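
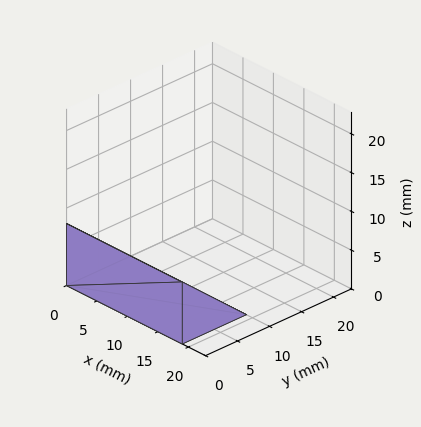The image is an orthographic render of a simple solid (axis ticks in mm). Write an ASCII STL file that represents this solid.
Reading the render: the shape is a wedge (ramp): 19 × 10 mm base, rising to 8 mm along the y=0 edge and sloping linearly to z=0 at y=10 (dimensions read to the nearest mm from the axis ticks). For the STL, each face is triangulated and given an outward normal.

solid part
  facet normal 0.0000 0.0000 -1.0000
    outer loop
      vertex 19.0 10.0 0.0
      vertex 19.0 0.0 0.0
      vertex 0.0 0.0 0.0
    endloop
  endfacet
  facet normal 0.0000 0.0000 -1.0000
    outer loop
      vertex 0.0 10.0 0.0
      vertex 19.0 10.0 0.0
      vertex 0.0 0.0 0.0
    endloop
  endfacet
  facet normal 0.0000 -1.0000 0.0000
    outer loop
      vertex 0.0 0.0 0.0
      vertex 19.0 0.0 0.0
      vertex 19.0 0.0 8.0
    endloop
  endfacet
  facet normal 0.0000 -1.0000 0.0000
    outer loop
      vertex 0.0 0.0 0.0
      vertex 19.0 0.0 8.0
      vertex 0.0 0.0 8.0
    endloop
  endfacet
  facet normal 0.0000 0.6247 0.7809
    outer loop
      vertex 0.0 0.0 8.0
      vertex 19.0 0.0 8.0
      vertex 19.0 10.0 0.0
    endloop
  endfacet
  facet normal 0.0000 0.6247 0.7809
    outer loop
      vertex 0.0 0.0 8.0
      vertex 19.0 10.0 0.0
      vertex 0.0 10.0 0.0
    endloop
  endfacet
  facet normal -1.0000 0.0000 0.0000
    outer loop
      vertex 0.0 0.0 8.0
      vertex 0.0 10.0 0.0
      vertex 0.0 0.0 0.0
    endloop
  endfacet
  facet normal 1.0000 0.0000 0.0000
    outer loop
      vertex 19.0 0.0 0.0
      vertex 19.0 10.0 0.0
      vertex 19.0 0.0 8.0
    endloop
  endfacet
endsolid part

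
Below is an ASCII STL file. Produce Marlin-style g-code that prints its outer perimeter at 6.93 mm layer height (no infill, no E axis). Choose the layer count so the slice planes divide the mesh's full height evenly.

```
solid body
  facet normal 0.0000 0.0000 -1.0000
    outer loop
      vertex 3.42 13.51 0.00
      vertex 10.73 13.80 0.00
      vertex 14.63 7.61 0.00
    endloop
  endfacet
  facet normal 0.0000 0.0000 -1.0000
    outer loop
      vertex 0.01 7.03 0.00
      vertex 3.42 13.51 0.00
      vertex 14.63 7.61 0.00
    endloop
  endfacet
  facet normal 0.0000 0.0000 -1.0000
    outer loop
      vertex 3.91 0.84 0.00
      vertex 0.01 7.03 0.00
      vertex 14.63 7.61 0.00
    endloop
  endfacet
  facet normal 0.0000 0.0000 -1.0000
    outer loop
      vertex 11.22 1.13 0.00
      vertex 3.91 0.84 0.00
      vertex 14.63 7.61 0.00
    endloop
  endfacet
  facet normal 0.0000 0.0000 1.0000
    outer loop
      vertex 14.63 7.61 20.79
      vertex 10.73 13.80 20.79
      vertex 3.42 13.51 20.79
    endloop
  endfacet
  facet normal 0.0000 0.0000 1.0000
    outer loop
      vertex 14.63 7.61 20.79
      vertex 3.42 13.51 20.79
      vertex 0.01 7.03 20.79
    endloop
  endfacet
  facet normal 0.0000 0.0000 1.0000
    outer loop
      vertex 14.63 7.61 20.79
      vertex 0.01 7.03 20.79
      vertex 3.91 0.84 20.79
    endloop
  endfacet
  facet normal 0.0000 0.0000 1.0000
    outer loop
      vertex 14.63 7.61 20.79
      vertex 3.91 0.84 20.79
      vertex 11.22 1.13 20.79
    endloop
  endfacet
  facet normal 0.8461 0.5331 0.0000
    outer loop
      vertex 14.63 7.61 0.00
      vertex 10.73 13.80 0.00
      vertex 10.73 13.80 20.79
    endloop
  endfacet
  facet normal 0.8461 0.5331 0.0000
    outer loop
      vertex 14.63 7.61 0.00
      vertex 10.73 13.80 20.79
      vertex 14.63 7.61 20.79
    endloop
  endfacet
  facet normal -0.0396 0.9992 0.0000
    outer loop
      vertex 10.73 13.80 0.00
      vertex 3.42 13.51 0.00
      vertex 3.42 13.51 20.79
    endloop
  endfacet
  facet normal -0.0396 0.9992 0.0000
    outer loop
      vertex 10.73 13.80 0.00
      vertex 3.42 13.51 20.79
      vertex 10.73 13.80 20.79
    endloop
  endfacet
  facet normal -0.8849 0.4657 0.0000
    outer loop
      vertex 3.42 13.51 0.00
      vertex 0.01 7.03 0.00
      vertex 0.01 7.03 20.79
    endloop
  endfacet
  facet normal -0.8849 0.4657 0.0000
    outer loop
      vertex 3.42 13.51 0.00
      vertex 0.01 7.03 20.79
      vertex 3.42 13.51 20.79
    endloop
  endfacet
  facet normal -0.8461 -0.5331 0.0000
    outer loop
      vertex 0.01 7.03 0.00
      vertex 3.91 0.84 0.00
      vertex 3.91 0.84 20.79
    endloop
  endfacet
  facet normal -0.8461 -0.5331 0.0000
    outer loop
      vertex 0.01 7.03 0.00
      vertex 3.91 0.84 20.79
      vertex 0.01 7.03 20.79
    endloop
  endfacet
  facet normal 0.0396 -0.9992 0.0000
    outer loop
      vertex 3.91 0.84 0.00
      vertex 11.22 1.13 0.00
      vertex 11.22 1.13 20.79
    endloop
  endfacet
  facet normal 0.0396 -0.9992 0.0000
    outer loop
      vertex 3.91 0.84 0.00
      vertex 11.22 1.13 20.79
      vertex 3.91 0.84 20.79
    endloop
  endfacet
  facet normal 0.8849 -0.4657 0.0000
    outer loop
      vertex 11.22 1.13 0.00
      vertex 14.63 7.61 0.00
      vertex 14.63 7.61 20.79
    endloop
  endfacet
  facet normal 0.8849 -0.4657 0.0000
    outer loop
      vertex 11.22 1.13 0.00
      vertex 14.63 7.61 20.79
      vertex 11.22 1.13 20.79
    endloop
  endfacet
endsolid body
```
; perimeter-only toolpath
G21 ; units = mm
G90 ; absolute positioning
G28 ; home
; layer 1
G0 Z6.93
G0 X14.63 Y7.61
G1 X10.73 Y13.80
G1 X3.42 Y13.51
G1 X0.01 Y7.03
G1 X3.91 Y0.84
G1 X11.22 Y1.13
G1 X14.63 Y7.61
; layer 2
G0 Z13.86
G0 X14.63 Y7.61
G1 X10.73 Y13.80
G1 X3.42 Y13.51
G1 X0.01 Y7.03
G1 X3.91 Y0.84
G1 X11.22 Y1.13
G1 X14.63 Y7.61
; layer 3
G0 Z20.79
G0 X14.63 Y7.61
G1 X10.73 Y13.80
G1 X3.42 Y13.51
G1 X0.01 Y7.03
G1 X3.91 Y0.84
G1 X11.22 Y1.13
G1 X14.63 Y7.61
M2 ; end

The solid is a regular 6-sided prism (a cylinder approximated with 6 flat sides), circumscribed radius ≈ 7.32 mm, height ≈ 20.8 mm. Slicing at Δz = 6.93 mm — 3 equal slices spanning the solid's height, so layer i sits at z = i·h/3 — gives 3 non-empty perimeters. Each is a 6-segment closed polygon; G0 lifts to the layer z and rapids to the start vertex, then G1 traces the edges.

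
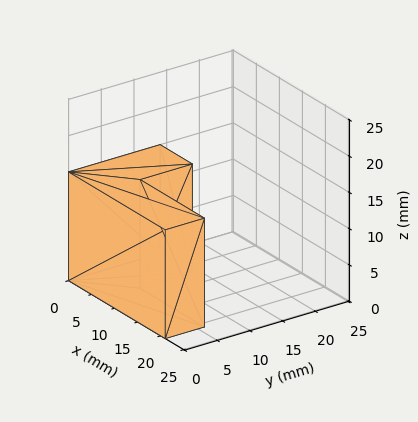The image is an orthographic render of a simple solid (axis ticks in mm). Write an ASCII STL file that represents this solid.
Reading the render: the shape is an L-shaped prism: outer 21 × 14 mm, arm thicknesses ≈ 6 mm (horizontal) and 7 mm (vertical), extruded 15 mm in z (dimensions read to the nearest mm from the axis ticks). For the STL, each face is triangulated and given an outward normal.

solid part
  facet normal 0.0000 0.0000 -1.0000
    outer loop
      vertex 21.00 6.00 0.00
      vertex 21.00 0.00 0.00
      vertex 0.00 0.00 0.00
    endloop
  endfacet
  facet normal 0.0000 0.0000 -1.0000
    outer loop
      vertex 7.00 6.00 0.00
      vertex 21.00 6.00 0.00
      vertex 0.00 0.00 0.00
    endloop
  endfacet
  facet normal 0.0000 0.0000 -1.0000
    outer loop
      vertex 7.00 14.00 0.00
      vertex 7.00 6.00 0.00
      vertex 0.00 0.00 0.00
    endloop
  endfacet
  facet normal 0.0000 0.0000 -1.0000
    outer loop
      vertex 0.00 14.00 0.00
      vertex 7.00 14.00 0.00
      vertex 0.00 0.00 0.00
    endloop
  endfacet
  facet normal 0.0000 0.0000 1.0000
    outer loop
      vertex 0.00 0.00 15.00
      vertex 21.00 0.00 15.00
      vertex 21.00 6.00 15.00
    endloop
  endfacet
  facet normal 0.0000 0.0000 1.0000
    outer loop
      vertex 0.00 0.00 15.00
      vertex 21.00 6.00 15.00
      vertex 7.00 6.00 15.00
    endloop
  endfacet
  facet normal 0.0000 0.0000 1.0000
    outer loop
      vertex 0.00 0.00 15.00
      vertex 7.00 6.00 15.00
      vertex 7.00 14.00 15.00
    endloop
  endfacet
  facet normal 0.0000 0.0000 1.0000
    outer loop
      vertex 0.00 0.00 15.00
      vertex 7.00 14.00 15.00
      vertex 0.00 14.00 15.00
    endloop
  endfacet
  facet normal 0.0000 -1.0000 0.0000
    outer loop
      vertex 0.00 0.00 0.00
      vertex 21.00 0.00 0.00
      vertex 21.00 0.00 15.00
    endloop
  endfacet
  facet normal 0.0000 -1.0000 0.0000
    outer loop
      vertex 0.00 0.00 0.00
      vertex 21.00 0.00 15.00
      vertex 0.00 0.00 15.00
    endloop
  endfacet
  facet normal 1.0000 0.0000 0.0000
    outer loop
      vertex 21.00 0.00 0.00
      vertex 21.00 6.00 0.00
      vertex 21.00 6.00 15.00
    endloop
  endfacet
  facet normal 1.0000 0.0000 0.0000
    outer loop
      vertex 21.00 0.00 0.00
      vertex 21.00 6.00 15.00
      vertex 21.00 0.00 15.00
    endloop
  endfacet
  facet normal 0.0000 1.0000 0.0000
    outer loop
      vertex 21.00 6.00 0.00
      vertex 7.00 6.00 0.00
      vertex 7.00 6.00 15.00
    endloop
  endfacet
  facet normal 0.0000 1.0000 0.0000
    outer loop
      vertex 21.00 6.00 0.00
      vertex 7.00 6.00 15.00
      vertex 21.00 6.00 15.00
    endloop
  endfacet
  facet normal 1.0000 0.0000 0.0000
    outer loop
      vertex 7.00 6.00 0.00
      vertex 7.00 14.00 0.00
      vertex 7.00 14.00 15.00
    endloop
  endfacet
  facet normal 1.0000 0.0000 0.0000
    outer loop
      vertex 7.00 6.00 0.00
      vertex 7.00 14.00 15.00
      vertex 7.00 6.00 15.00
    endloop
  endfacet
  facet normal 0.0000 1.0000 0.0000
    outer loop
      vertex 7.00 14.00 0.00
      vertex 0.00 14.00 0.00
      vertex 0.00 14.00 15.00
    endloop
  endfacet
  facet normal 0.0000 1.0000 0.0000
    outer loop
      vertex 7.00 14.00 0.00
      vertex 0.00 14.00 15.00
      vertex 7.00 14.00 15.00
    endloop
  endfacet
  facet normal -1.0000 0.0000 0.0000
    outer loop
      vertex 0.00 14.00 0.00
      vertex 0.00 0.00 0.00
      vertex 0.00 0.00 15.00
    endloop
  endfacet
  facet normal -1.0000 0.0000 0.0000
    outer loop
      vertex 0.00 14.00 0.00
      vertex 0.00 0.00 15.00
      vertex 0.00 14.00 15.00
    endloop
  endfacet
endsolid part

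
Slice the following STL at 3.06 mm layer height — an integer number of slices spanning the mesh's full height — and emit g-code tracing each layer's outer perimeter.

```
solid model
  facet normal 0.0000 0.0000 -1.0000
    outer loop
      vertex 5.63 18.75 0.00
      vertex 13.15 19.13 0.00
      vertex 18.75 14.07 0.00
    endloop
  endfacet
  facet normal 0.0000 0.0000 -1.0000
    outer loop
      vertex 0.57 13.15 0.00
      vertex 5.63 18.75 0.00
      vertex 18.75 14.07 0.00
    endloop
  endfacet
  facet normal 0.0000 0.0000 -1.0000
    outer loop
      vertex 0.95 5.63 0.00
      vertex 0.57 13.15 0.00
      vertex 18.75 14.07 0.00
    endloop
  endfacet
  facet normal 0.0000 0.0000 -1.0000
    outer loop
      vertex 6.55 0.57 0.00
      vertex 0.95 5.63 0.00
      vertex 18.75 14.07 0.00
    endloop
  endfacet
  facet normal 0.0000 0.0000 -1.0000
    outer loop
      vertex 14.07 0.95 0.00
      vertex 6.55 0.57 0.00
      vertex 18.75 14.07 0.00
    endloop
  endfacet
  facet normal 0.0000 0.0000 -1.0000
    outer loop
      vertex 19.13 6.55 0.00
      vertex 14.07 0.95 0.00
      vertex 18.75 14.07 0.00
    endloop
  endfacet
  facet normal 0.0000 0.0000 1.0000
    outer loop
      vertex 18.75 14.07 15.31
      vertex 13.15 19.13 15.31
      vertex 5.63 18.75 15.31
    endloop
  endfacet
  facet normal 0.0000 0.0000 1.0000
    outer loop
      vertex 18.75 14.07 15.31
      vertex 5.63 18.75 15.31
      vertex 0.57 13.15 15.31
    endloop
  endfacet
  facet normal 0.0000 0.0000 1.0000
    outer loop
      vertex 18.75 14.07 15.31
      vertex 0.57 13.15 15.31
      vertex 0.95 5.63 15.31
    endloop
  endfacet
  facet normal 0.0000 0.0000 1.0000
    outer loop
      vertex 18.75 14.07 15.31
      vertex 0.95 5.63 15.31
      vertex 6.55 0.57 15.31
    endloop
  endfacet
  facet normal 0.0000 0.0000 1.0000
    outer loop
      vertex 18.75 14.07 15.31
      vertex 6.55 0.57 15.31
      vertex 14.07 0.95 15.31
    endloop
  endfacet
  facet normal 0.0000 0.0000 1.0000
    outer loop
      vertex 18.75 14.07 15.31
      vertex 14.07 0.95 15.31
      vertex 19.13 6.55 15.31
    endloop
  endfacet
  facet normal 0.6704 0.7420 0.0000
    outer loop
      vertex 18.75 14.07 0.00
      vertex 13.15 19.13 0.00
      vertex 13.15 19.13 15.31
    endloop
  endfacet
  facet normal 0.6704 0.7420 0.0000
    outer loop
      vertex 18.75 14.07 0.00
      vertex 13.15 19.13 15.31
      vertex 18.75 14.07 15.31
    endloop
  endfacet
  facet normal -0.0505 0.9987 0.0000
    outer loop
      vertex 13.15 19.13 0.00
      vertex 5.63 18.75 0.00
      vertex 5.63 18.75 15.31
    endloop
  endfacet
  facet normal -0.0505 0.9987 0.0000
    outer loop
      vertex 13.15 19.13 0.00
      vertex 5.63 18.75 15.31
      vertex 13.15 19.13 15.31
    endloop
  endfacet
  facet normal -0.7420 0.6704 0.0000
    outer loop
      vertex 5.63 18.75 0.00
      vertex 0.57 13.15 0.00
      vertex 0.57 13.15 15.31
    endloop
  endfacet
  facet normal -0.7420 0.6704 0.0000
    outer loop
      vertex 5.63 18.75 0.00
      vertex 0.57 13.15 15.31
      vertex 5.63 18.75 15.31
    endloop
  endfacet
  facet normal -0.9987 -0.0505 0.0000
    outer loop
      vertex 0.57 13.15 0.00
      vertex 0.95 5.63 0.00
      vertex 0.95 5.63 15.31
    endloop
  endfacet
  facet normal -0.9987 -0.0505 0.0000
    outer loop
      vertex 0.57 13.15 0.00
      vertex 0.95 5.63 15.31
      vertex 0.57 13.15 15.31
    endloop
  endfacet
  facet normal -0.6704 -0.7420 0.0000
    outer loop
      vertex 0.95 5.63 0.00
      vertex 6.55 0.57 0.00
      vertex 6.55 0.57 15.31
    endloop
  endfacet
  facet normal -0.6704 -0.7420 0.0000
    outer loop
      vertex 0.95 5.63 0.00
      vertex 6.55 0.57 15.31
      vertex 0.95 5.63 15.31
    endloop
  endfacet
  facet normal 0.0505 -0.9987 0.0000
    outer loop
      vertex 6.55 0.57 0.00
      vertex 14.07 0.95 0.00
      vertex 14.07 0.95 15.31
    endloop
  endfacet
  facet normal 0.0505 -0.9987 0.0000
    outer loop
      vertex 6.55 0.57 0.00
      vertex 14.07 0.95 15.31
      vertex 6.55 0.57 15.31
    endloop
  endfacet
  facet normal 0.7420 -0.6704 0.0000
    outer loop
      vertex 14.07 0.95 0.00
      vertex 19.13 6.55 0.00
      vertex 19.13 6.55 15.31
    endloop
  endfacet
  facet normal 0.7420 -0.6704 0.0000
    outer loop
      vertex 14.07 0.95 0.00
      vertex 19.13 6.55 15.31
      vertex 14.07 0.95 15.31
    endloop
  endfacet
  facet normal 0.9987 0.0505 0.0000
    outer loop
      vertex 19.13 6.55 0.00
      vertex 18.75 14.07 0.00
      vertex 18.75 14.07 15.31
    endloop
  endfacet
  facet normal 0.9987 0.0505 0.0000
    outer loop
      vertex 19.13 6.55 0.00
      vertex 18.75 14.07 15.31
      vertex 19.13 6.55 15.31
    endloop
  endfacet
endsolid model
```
; perimeter-only toolpath
G21 ; units = mm
G90 ; absolute positioning
G28 ; home
; layer 1
G0 Z3.06
G0 X18.75 Y14.07
G1 X13.15 Y19.13
G1 X5.63 Y18.75
G1 X0.57 Y13.15
G1 X0.95 Y5.63
G1 X6.55 Y0.57
G1 X14.07 Y0.95
G1 X19.13 Y6.55
G1 X18.75 Y14.07
; layer 2
G0 Z6.12
G0 X18.75 Y14.07
G1 X13.15 Y19.13
G1 X5.63 Y18.75
G1 X0.57 Y13.15
G1 X0.95 Y5.63
G1 X6.55 Y0.57
G1 X14.07 Y0.95
G1 X19.13 Y6.55
G1 X18.75 Y14.07
; layer 3
G0 Z9.19
G0 X18.75 Y14.07
G1 X13.15 Y19.13
G1 X5.63 Y18.75
G1 X0.57 Y13.15
G1 X0.95 Y5.63
G1 X6.55 Y0.57
G1 X14.07 Y0.95
G1 X19.13 Y6.55
G1 X18.75 Y14.07
; layer 4
G0 Z12.25
G0 X18.75 Y14.07
G1 X13.15 Y19.13
G1 X5.63 Y18.75
G1 X0.57 Y13.15
G1 X0.95 Y5.63
G1 X6.55 Y0.57
G1 X14.07 Y0.95
G1 X19.13 Y6.55
G1 X18.75 Y14.07
; layer 5
G0 Z15.31
G0 X18.75 Y14.07
G1 X13.15 Y19.13
G1 X5.63 Y18.75
G1 X0.57 Y13.15
G1 X0.95 Y5.63
G1 X6.55 Y0.57
G1 X14.07 Y0.95
G1 X19.13 Y6.55
G1 X18.75 Y14.07
M2 ; end

The solid is a regular 8-sided prism (a cylinder approximated with 8 flat sides), circumscribed radius ≈ 9.85 mm, height ≈ 15.3 mm. Slicing at Δz = 3.06 mm — 5 equal slices spanning the solid's height, so layer i sits at z = i·h/5 — gives 5 non-empty perimeters. Each is a 8-segment closed polygon; G0 lifts to the layer z and rapids to the start vertex, then G1 traces the edges.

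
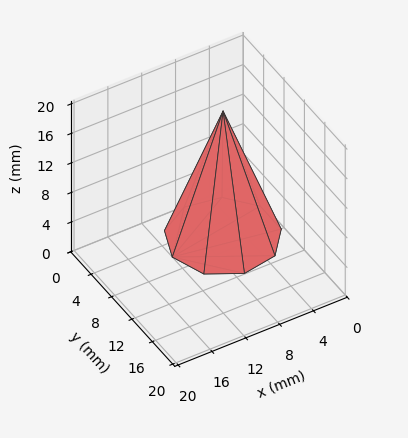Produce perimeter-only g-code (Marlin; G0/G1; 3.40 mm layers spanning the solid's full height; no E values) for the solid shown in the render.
Reading the render: the shape is a regular 9-sided pyramid, base circumscribed radius ≈ 6 mm, apex at z ≈ 17 mm (dimensions read to the nearest mm from the axis ticks). For the g-code, the solid's height is divided into equal slices at the stated Δz and each level perimeter traced with G1 moves after a G0 lift.

; perimeter-only toolpath
G21 ; units = mm
G90 ; absolute positioning
G28 ; home
; layer 1
G0 Z3.40
G0 X10.80 Y6.00
G1 X9.68 Y9.09
G1 X6.83 Y10.73
G1 X3.60 Y10.16
G1 X1.49 Y7.64
G1 X1.49 Y4.36
G1 X3.60 Y1.84
G1 X6.83 Y1.27
G1 X9.68 Y2.91
G1 X10.80 Y6.00
; layer 2
G0 Z6.80
G0 X9.60 Y6.00
G1 X8.76 Y8.32
G1 X6.62 Y9.55
G1 X4.20 Y9.12
G1 X2.62 Y7.23
G1 X2.62 Y4.77
G1 X4.20 Y2.88
G1 X6.62 Y2.45
G1 X8.76 Y3.68
G1 X9.60 Y6.00
; layer 3
G0 Z10.20
G0 X8.40 Y6.00
G1 X7.84 Y7.54
G1 X6.42 Y8.36
G1 X4.80 Y8.08
G1 X3.74 Y6.82
G1 X3.74 Y5.18
G1 X4.80 Y3.92
G1 X6.42 Y3.64
G1 X7.84 Y4.46
G1 X8.40 Y6.00
; layer 4
G0 Z13.60
G0 X7.20 Y6.00
G1 X6.92 Y6.77
G1 X6.21 Y7.18
G1 X5.40 Y7.04
G1 X4.87 Y6.41
G1 X4.87 Y5.59
G1 X5.40 Y4.96
G1 X6.21 Y4.82
G1 X6.92 Y5.23
G1 X7.20 Y6.00
M2 ; end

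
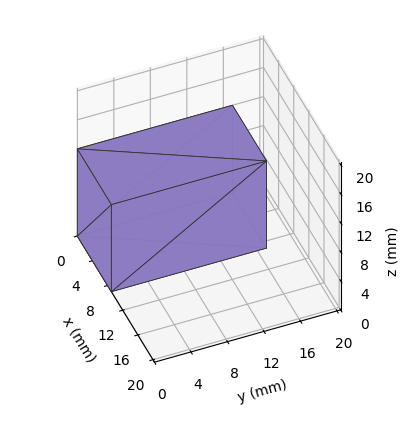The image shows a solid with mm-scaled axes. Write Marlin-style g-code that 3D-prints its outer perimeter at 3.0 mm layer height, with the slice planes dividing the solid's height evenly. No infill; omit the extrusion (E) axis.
Reading the render: the shape is a rectangular box, roughly 9 × 17 mm footprint and 12 mm tall (dimensions read to the nearest mm from the axis ticks). For the g-code, the solid's height is divided into equal slices at the stated Δz and each level perimeter traced with G1 moves after a G0 lift.

; perimeter-only toolpath
G21 ; units = mm
G90 ; absolute positioning
G28 ; home
; layer 1
G0 Z3.0
G0 X0.0 Y0.0
G1 X9.0 Y0.0
G1 X9.0 Y17.0
G1 X0.0 Y17.0
G1 X0.0 Y0.0
; layer 2
G0 Z6.0
G0 X0.0 Y0.0
G1 X9.0 Y0.0
G1 X9.0 Y17.0
G1 X0.0 Y17.0
G1 X0.0 Y0.0
; layer 3
G0 Z9.0
G0 X0.0 Y0.0
G1 X9.0 Y0.0
G1 X9.0 Y17.0
G1 X0.0 Y17.0
G1 X0.0 Y0.0
; layer 4
G0 Z12.0
G0 X0.0 Y0.0
G1 X9.0 Y0.0
G1 X9.0 Y17.0
G1 X0.0 Y17.0
G1 X0.0 Y0.0
M2 ; end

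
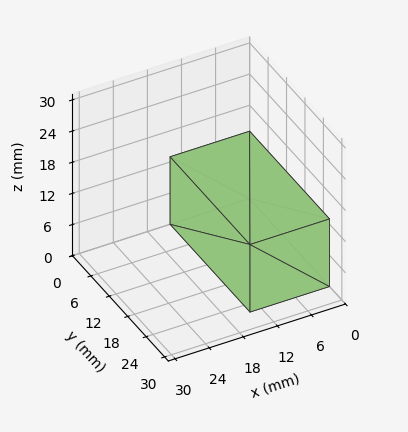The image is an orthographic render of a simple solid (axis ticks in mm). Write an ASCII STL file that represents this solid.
Reading the render: the shape is a rectangular box, roughly 14 × 26 mm footprint and 13 mm tall (dimensions read to the nearest mm from the axis ticks). For the STL, each face is triangulated and given an outward normal.

solid part
  facet normal 0.0000 0.0000 -1.0000
    outer loop
      vertex 14.000 26.000 0.000
      vertex 14.000 0.000 0.000
      vertex 0.000 0.000 0.000
    endloop
  endfacet
  facet normal 0.0000 0.0000 -1.0000
    outer loop
      vertex 0.000 26.000 0.000
      vertex 14.000 26.000 0.000
      vertex 0.000 0.000 0.000
    endloop
  endfacet
  facet normal 0.0000 0.0000 1.0000
    outer loop
      vertex 0.000 0.000 13.000
      vertex 14.000 0.000 13.000
      vertex 14.000 26.000 13.000
    endloop
  endfacet
  facet normal 0.0000 0.0000 1.0000
    outer loop
      vertex 0.000 0.000 13.000
      vertex 14.000 26.000 13.000
      vertex 0.000 26.000 13.000
    endloop
  endfacet
  facet normal 0.0000 -1.0000 0.0000
    outer loop
      vertex 0.000 0.000 0.000
      vertex 14.000 0.000 0.000
      vertex 14.000 0.000 13.000
    endloop
  endfacet
  facet normal 0.0000 -1.0000 0.0000
    outer loop
      vertex 0.000 0.000 0.000
      vertex 14.000 0.000 13.000
      vertex 0.000 0.000 13.000
    endloop
  endfacet
  facet normal 0.0000 1.0000 0.0000
    outer loop
      vertex 14.000 26.000 13.000
      vertex 14.000 26.000 0.000
      vertex 0.000 26.000 0.000
    endloop
  endfacet
  facet normal 0.0000 1.0000 0.0000
    outer loop
      vertex 0.000 26.000 13.000
      vertex 14.000 26.000 13.000
      vertex 0.000 26.000 0.000
    endloop
  endfacet
  facet normal -1.0000 0.0000 0.0000
    outer loop
      vertex 0.000 26.000 13.000
      vertex 0.000 26.000 0.000
      vertex 0.000 0.000 0.000
    endloop
  endfacet
  facet normal -1.0000 0.0000 0.0000
    outer loop
      vertex 0.000 0.000 13.000
      vertex 0.000 26.000 13.000
      vertex 0.000 0.000 0.000
    endloop
  endfacet
  facet normal 1.0000 0.0000 0.0000
    outer loop
      vertex 14.000 0.000 0.000
      vertex 14.000 26.000 0.000
      vertex 14.000 26.000 13.000
    endloop
  endfacet
  facet normal 1.0000 0.0000 0.0000
    outer loop
      vertex 14.000 0.000 0.000
      vertex 14.000 26.000 13.000
      vertex 14.000 0.000 13.000
    endloop
  endfacet
endsolid part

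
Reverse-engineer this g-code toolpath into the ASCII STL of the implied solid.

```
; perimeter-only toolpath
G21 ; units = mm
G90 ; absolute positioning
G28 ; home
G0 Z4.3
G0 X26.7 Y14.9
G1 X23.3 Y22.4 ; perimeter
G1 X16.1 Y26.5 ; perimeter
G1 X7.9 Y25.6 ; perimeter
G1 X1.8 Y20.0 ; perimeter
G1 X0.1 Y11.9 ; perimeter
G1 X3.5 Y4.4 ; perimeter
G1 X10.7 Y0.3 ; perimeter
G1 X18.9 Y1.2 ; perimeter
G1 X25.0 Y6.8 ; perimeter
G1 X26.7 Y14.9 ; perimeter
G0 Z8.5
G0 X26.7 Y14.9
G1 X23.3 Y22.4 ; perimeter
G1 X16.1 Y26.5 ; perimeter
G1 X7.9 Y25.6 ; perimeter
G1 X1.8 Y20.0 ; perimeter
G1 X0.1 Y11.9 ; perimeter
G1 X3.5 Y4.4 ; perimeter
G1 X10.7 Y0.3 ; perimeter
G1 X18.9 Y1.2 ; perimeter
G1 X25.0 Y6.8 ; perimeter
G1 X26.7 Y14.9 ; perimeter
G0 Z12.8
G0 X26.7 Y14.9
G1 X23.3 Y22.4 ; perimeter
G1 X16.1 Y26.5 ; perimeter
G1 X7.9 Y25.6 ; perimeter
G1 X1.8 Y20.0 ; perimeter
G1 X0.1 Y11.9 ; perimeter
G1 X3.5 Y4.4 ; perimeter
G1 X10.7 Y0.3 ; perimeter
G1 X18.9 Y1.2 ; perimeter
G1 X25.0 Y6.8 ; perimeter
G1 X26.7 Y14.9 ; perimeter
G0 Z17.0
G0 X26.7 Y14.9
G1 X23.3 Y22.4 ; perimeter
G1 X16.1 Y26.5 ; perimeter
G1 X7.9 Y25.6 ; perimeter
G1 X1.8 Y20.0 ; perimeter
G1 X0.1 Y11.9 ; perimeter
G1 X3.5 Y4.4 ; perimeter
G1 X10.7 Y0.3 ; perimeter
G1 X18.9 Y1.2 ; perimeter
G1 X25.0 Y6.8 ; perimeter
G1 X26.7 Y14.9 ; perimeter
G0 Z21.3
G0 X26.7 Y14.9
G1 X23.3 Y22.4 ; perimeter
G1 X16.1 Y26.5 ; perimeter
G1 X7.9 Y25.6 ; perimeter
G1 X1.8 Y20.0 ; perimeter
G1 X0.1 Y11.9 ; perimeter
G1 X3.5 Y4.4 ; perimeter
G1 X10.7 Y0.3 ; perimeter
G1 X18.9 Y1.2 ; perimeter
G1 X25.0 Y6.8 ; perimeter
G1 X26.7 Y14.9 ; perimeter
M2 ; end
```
solid part
  facet normal 0.0000 0.0000 -1.0000
    outer loop
      vertex 16.1 26.5 0.0
      vertex 23.3 22.4 0.0
      vertex 26.7 14.9 0.0
    endloop
  endfacet
  facet normal 0.0000 0.0000 -1.0000
    outer loop
      vertex 7.9 25.6 0.0
      vertex 16.1 26.5 0.0
      vertex 26.7 14.9 0.0
    endloop
  endfacet
  facet normal 0.0000 0.0000 -1.0000
    outer loop
      vertex 1.8 20.0 0.0
      vertex 7.9 25.6 0.0
      vertex 26.7 14.9 0.0
    endloop
  endfacet
  facet normal 0.0000 0.0000 -1.0000
    outer loop
      vertex 0.1 11.9 0.0
      vertex 1.8 20.0 0.0
      vertex 26.7 14.9 0.0
    endloop
  endfacet
  facet normal 0.0000 0.0000 -1.0000
    outer loop
      vertex 3.5 4.4 0.0
      vertex 0.1 11.9 0.0
      vertex 26.7 14.9 0.0
    endloop
  endfacet
  facet normal 0.0000 0.0000 -1.0000
    outer loop
      vertex 10.7 0.3 0.0
      vertex 3.5 4.4 0.0
      vertex 26.7 14.9 0.0
    endloop
  endfacet
  facet normal 0.0000 0.0000 -1.0000
    outer loop
      vertex 18.9 1.2 0.0
      vertex 10.7 0.3 0.0
      vertex 26.7 14.9 0.0
    endloop
  endfacet
  facet normal 0.0000 0.0000 -1.0000
    outer loop
      vertex 25.0 6.8 0.0
      vertex 18.9 1.2 0.0
      vertex 26.7 14.9 0.0
    endloop
  endfacet
  facet normal 0.0000 0.0000 1.0000
    outer loop
      vertex 26.7 14.9 21.3
      vertex 23.3 22.4 21.3
      vertex 16.1 26.5 21.3
    endloop
  endfacet
  facet normal 0.0000 0.0000 1.0000
    outer loop
      vertex 26.7 14.9 21.3
      vertex 16.1 26.5 21.3
      vertex 7.9 25.6 21.3
    endloop
  endfacet
  facet normal 0.0000 0.0000 1.0000
    outer loop
      vertex 26.7 14.9 21.3
      vertex 7.9 25.6 21.3
      vertex 1.8 20.0 21.3
    endloop
  endfacet
  facet normal 0.0000 0.0000 1.0000
    outer loop
      vertex 26.7 14.9 21.3
      vertex 1.8 20.0 21.3
      vertex 0.1 11.9 21.3
    endloop
  endfacet
  facet normal 0.0000 0.0000 1.0000
    outer loop
      vertex 26.7 14.9 21.3
      vertex 0.1 11.9 21.3
      vertex 3.5 4.4 21.3
    endloop
  endfacet
  facet normal 0.0000 0.0000 1.0000
    outer loop
      vertex 26.7 14.9 21.3
      vertex 3.5 4.4 21.3
      vertex 10.7 0.3 21.3
    endloop
  endfacet
  facet normal 0.0000 0.0000 1.0000
    outer loop
      vertex 26.7 14.9 21.3
      vertex 10.7 0.3 21.3
      vertex 18.9 1.2 21.3
    endloop
  endfacet
  facet normal 0.0000 0.0000 1.0000
    outer loop
      vertex 26.7 14.9 21.3
      vertex 18.9 1.2 21.3
      vertex 25.0 6.8 21.3
    endloop
  endfacet
  facet normal 0.9108 0.4129 0.0000
    outer loop
      vertex 26.7 14.9 0.0
      vertex 23.3 22.4 0.0
      vertex 23.3 22.4 21.3
    endloop
  endfacet
  facet normal 0.9108 0.4129 0.0000
    outer loop
      vertex 26.7 14.9 0.0
      vertex 23.3 22.4 21.3
      vertex 26.7 14.9 21.3
    endloop
  endfacet
  facet normal 0.4948 0.8690 0.0000
    outer loop
      vertex 23.3 22.4 0.0
      vertex 16.1 26.5 0.0
      vertex 16.1 26.5 21.3
    endloop
  endfacet
  facet normal 0.4948 0.8690 0.0000
    outer loop
      vertex 23.3 22.4 0.0
      vertex 16.1 26.5 21.3
      vertex 23.3 22.4 21.3
    endloop
  endfacet
  facet normal -0.1091 0.9940 0.0000
    outer loop
      vertex 16.1 26.5 0.0
      vertex 7.9 25.6 0.0
      vertex 7.9 25.6 21.3
    endloop
  endfacet
  facet normal -0.1091 0.9940 0.0000
    outer loop
      vertex 16.1 26.5 0.0
      vertex 7.9 25.6 21.3
      vertex 16.1 26.5 21.3
    endloop
  endfacet
  facet normal -0.6763 0.7367 0.0000
    outer loop
      vertex 7.9 25.6 0.0
      vertex 1.8 20.0 0.0
      vertex 1.8 20.0 21.3
    endloop
  endfacet
  facet normal -0.6763 0.7367 0.0000
    outer loop
      vertex 7.9 25.6 0.0
      vertex 1.8 20.0 21.3
      vertex 7.9 25.6 21.3
    endloop
  endfacet
  facet normal -0.9787 0.2054 0.0000
    outer loop
      vertex 1.8 20.0 0.0
      vertex 0.1 11.9 0.0
      vertex 0.1 11.9 21.3
    endloop
  endfacet
  facet normal -0.9787 0.2054 0.0000
    outer loop
      vertex 1.8 20.0 0.0
      vertex 0.1 11.9 21.3
      vertex 1.8 20.0 21.3
    endloop
  endfacet
  facet normal -0.9108 -0.4129 0.0000
    outer loop
      vertex 0.1 11.9 0.0
      vertex 3.5 4.4 0.0
      vertex 3.5 4.4 21.3
    endloop
  endfacet
  facet normal -0.9108 -0.4129 0.0000
    outer loop
      vertex 0.1 11.9 0.0
      vertex 3.5 4.4 21.3
      vertex 0.1 11.9 21.3
    endloop
  endfacet
  facet normal -0.4948 -0.8690 0.0000
    outer loop
      vertex 3.5 4.4 0.0
      vertex 10.7 0.3 0.0
      vertex 10.7 0.3 21.3
    endloop
  endfacet
  facet normal -0.4948 -0.8690 0.0000
    outer loop
      vertex 3.5 4.4 0.0
      vertex 10.7 0.3 21.3
      vertex 3.5 4.4 21.3
    endloop
  endfacet
  facet normal 0.1091 -0.9940 0.0000
    outer loop
      vertex 10.7 0.3 0.0
      vertex 18.9 1.2 0.0
      vertex 18.9 1.2 21.3
    endloop
  endfacet
  facet normal 0.1091 -0.9940 0.0000
    outer loop
      vertex 10.7 0.3 0.0
      vertex 18.9 1.2 21.3
      vertex 10.7 0.3 21.3
    endloop
  endfacet
  facet normal 0.6763 -0.7367 0.0000
    outer loop
      vertex 18.9 1.2 0.0
      vertex 25.0 6.8 0.0
      vertex 25.0 6.8 21.3
    endloop
  endfacet
  facet normal 0.6763 -0.7367 0.0000
    outer loop
      vertex 18.9 1.2 0.0
      vertex 25.0 6.8 21.3
      vertex 18.9 1.2 21.3
    endloop
  endfacet
  facet normal 0.9787 -0.2054 0.0000
    outer loop
      vertex 25.0 6.8 0.0
      vertex 26.7 14.9 0.0
      vertex 26.7 14.9 21.3
    endloop
  endfacet
  facet normal 0.9787 -0.2054 0.0000
    outer loop
      vertex 25.0 6.8 0.0
      vertex 26.7 14.9 21.3
      vertex 25.0 6.8 21.3
    endloop
  endfacet
endsolid part

The G0 Z moves step by Δz≈4.3 mm. Every layer's G1 loop is the same polygon, so the solid is a straight extrusion of it from z=0 to z≈21.3. Closing with flat bottom and top caps and triangulating gives 36 facets — a regular 10-sided prism (a cylinder approximated with 10 flat sides), circumscribed radius ≈ 13.4 mm, height ≈ 21.3 mm.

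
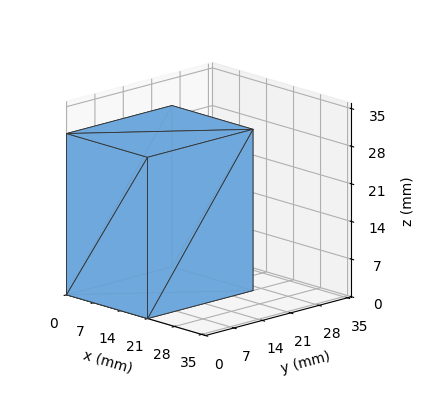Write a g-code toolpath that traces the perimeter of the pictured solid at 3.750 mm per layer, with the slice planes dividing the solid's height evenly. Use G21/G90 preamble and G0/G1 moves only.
Reading the render: the shape is a rectangular box, roughly 21 × 26 mm footprint and 30 mm tall (dimensions read to the nearest mm from the axis ticks). For the g-code, the solid's height is divided into equal slices at the stated Δz and each level perimeter traced with G1 moves after a G0 lift.

; perimeter-only toolpath
G21 ; units = mm
G90 ; absolute positioning
G28 ; home
; layer 1
G0 Z3.750
G0 X0.000 Y0.000
G1 X21.000 Y0.000
G1 X21.000 Y26.000
G1 X0.000 Y26.000
G1 X0.000 Y0.000
; layer 2
G0 Z7.500
G0 X0.000 Y0.000
G1 X21.000 Y0.000
G1 X21.000 Y26.000
G1 X0.000 Y26.000
G1 X0.000 Y0.000
; layer 3
G0 Z11.250
G0 X0.000 Y0.000
G1 X21.000 Y0.000
G1 X21.000 Y26.000
G1 X0.000 Y26.000
G1 X0.000 Y0.000
; layer 4
G0 Z15.000
G0 X0.000 Y0.000
G1 X21.000 Y0.000
G1 X21.000 Y26.000
G1 X0.000 Y26.000
G1 X0.000 Y0.000
; layer 5
G0 Z18.750
G0 X0.000 Y0.000
G1 X21.000 Y0.000
G1 X21.000 Y26.000
G1 X0.000 Y26.000
G1 X0.000 Y0.000
; layer 6
G0 Z22.500
G0 X0.000 Y0.000
G1 X21.000 Y0.000
G1 X21.000 Y26.000
G1 X0.000 Y26.000
G1 X0.000 Y0.000
; layer 7
G0 Z26.250
G0 X0.000 Y0.000
G1 X21.000 Y0.000
G1 X21.000 Y26.000
G1 X0.000 Y26.000
G1 X0.000 Y0.000
; layer 8
G0 Z30.000
G0 X0.000 Y0.000
G1 X21.000 Y0.000
G1 X21.000 Y26.000
G1 X0.000 Y26.000
G1 X0.000 Y0.000
M2 ; end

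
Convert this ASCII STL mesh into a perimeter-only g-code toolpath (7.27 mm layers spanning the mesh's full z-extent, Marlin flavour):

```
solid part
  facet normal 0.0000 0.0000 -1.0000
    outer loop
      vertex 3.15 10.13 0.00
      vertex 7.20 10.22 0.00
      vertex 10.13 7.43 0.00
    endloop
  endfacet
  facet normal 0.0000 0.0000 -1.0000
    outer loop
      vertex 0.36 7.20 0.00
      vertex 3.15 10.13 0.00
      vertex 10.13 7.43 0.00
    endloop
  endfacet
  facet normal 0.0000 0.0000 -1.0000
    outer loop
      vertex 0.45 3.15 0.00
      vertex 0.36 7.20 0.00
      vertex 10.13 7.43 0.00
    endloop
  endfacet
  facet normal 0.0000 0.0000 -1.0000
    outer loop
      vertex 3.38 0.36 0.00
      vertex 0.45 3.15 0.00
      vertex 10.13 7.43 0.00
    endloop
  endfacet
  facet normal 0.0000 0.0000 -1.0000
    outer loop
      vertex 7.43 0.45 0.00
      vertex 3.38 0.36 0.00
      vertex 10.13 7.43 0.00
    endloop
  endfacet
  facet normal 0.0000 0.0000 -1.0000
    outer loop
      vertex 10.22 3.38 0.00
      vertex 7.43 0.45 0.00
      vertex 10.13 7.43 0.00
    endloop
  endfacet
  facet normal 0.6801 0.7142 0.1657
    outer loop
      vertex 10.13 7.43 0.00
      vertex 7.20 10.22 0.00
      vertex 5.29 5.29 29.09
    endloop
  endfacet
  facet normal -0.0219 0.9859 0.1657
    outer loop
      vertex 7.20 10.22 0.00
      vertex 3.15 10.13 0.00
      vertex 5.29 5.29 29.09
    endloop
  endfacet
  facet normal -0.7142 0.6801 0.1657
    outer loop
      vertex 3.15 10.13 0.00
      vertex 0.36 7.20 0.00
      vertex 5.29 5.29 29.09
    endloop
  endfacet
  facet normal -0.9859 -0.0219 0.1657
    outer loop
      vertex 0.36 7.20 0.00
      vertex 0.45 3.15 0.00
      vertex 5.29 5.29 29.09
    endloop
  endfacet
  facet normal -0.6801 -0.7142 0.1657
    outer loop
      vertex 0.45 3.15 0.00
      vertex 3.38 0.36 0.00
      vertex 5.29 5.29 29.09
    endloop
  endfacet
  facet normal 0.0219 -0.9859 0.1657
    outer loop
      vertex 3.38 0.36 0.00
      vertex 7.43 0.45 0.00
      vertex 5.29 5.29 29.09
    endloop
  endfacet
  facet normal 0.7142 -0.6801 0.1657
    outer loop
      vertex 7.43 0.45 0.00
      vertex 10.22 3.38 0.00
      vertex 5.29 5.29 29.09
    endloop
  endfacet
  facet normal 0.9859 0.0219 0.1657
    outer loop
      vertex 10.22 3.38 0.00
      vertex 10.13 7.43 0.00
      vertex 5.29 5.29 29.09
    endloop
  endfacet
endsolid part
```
; perimeter-only toolpath
G21 ; units = mm
G90 ; absolute positioning
G28 ; home
; layer 1
G0 Z7.27
G0 X8.92 Y6.89
G1 X6.72 Y8.99
G1 X3.68 Y8.92
G1 X1.59 Y6.72
G1 X1.66 Y3.68
G1 X3.86 Y1.59
G1 X6.89 Y1.66
G1 X8.99 Y3.86
G1 X8.92 Y6.89
; layer 2
G0 Z14.54
G0 X7.71 Y6.36
G1 X6.25 Y7.76
G1 X4.22 Y7.71
G1 X2.83 Y6.25
G1 X2.87 Y4.22
G1 X4.33 Y2.83
G1 X6.36 Y2.87
G1 X7.76 Y4.33
G1 X7.71 Y6.36
; layer 3
G0 Z21.82
G0 X6.50 Y5.83
G1 X5.77 Y6.52
G1 X4.75 Y6.50
G1 X4.06 Y5.77
G1 X4.08 Y4.75
G1 X4.81 Y4.06
G1 X5.83 Y4.08
G1 X6.52 Y4.81
G1 X6.50 Y5.83
M2 ; end

The solid is a regular 8-sided pyramid, base circumscribed radius ≈ 5.29 mm, apex at z ≈ 29.1 mm. Slicing at Δz = 7.27 mm — 4 equal slices spanning the solid's height, so layer i sits at z = i·h/4 — gives 3 non-empty perimeters. Each is a 8-segment closed polygon; G0 lifts to the layer z and rapids to the start vertex, then G1 traces the edges. The cross-section shrinks linearly with z (the slice at the apex is degenerate and omitted).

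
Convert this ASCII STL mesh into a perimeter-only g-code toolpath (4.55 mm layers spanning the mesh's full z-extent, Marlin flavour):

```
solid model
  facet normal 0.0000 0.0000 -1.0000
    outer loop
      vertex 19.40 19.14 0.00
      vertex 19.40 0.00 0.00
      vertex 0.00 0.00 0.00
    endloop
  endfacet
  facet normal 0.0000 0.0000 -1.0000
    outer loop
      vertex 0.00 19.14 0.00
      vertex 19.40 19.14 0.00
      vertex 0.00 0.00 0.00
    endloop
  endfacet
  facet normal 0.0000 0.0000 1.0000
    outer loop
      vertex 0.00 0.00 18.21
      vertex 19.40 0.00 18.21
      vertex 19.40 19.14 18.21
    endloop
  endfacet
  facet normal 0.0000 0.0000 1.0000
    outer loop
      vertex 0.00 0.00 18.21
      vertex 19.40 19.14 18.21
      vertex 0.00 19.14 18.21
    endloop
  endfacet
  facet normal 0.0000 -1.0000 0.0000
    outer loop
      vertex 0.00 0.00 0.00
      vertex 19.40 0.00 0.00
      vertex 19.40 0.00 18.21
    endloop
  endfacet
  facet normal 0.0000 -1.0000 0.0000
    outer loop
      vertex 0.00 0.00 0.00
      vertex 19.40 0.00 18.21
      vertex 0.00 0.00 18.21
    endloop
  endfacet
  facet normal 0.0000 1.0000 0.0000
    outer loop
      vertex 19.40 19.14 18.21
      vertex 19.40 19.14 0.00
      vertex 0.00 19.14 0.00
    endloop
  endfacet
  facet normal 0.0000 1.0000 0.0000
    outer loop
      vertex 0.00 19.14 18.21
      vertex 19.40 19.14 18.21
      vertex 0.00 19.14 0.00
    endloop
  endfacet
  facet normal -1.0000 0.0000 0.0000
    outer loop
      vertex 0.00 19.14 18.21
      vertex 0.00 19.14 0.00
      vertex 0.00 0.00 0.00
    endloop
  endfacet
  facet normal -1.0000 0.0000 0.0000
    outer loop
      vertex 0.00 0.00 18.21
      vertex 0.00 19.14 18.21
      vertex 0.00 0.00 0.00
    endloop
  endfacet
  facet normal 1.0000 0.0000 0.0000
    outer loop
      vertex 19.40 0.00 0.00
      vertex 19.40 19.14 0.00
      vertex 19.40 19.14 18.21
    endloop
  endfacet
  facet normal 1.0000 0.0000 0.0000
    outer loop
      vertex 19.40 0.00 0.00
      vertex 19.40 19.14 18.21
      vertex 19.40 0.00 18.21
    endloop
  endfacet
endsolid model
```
; perimeter-only toolpath
G21 ; units = mm
G90 ; absolute positioning
G28 ; home
; layer 1
G0 Z4.55
G0 X0.00 Y0.00
G1 X19.40 Y0.00
G1 X19.40 Y19.14
G1 X0.00 Y19.14
G1 X0.00 Y0.00
; layer 2
G0 Z9.11
G0 X0.00 Y0.00
G1 X19.40 Y0.00
G1 X19.40 Y19.14
G1 X0.00 Y19.14
G1 X0.00 Y0.00
; layer 3
G0 Z13.66
G0 X0.00 Y0.00
G1 X19.40 Y0.00
G1 X19.40 Y19.14
G1 X0.00 Y19.14
G1 X0.00 Y0.00
; layer 4
G0 Z18.21
G0 X0.00 Y0.00
G1 X19.40 Y0.00
G1 X19.40 Y19.14
G1 X0.00 Y19.14
G1 X0.00 Y0.00
M2 ; end

The solid is a rectangular box, roughly 19.4 × 19.1 mm footprint and 18.2 mm tall. Slicing at Δz = 4.55 mm — 4 equal slices spanning the solid's height, so layer i sits at z = i·h/4 — gives 4 non-empty perimeters. Each is a 4-segment closed polygon; G0 lifts to the layer z and rapids to the start vertex, then G1 traces the edges.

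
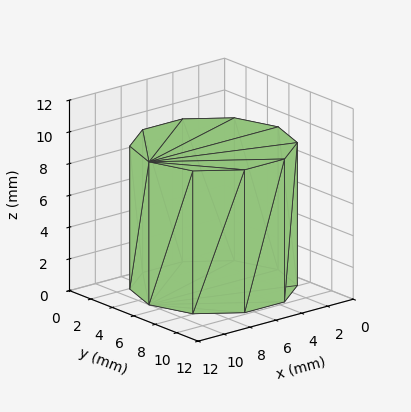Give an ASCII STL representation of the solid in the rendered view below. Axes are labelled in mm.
Reading the render: the shape is a regular 10-sided prism (a cylinder approximated with 10 flat sides), circumscribed radius ≈ 5 mm, height ≈ 9 mm (dimensions read to the nearest mm from the axis ticks). For the STL, each face is triangulated and given an outward normal.

solid part
  facet normal 0.0000 0.0000 -1.0000
    outer loop
      vertex 6.545 9.755 0.000
      vertex 9.045 7.939 0.000
      vertex 10.000 5.000 0.000
    endloop
  endfacet
  facet normal 0.0000 0.0000 -1.0000
    outer loop
      vertex 3.455 9.755 0.000
      vertex 6.545 9.755 0.000
      vertex 10.000 5.000 0.000
    endloop
  endfacet
  facet normal 0.0000 0.0000 -1.0000
    outer loop
      vertex 0.955 7.939 0.000
      vertex 3.455 9.755 0.000
      vertex 10.000 5.000 0.000
    endloop
  endfacet
  facet normal 0.0000 0.0000 -1.0000
    outer loop
      vertex 0.000 5.000 0.000
      vertex 0.955 7.939 0.000
      vertex 10.000 5.000 0.000
    endloop
  endfacet
  facet normal 0.0000 0.0000 -1.0000
    outer loop
      vertex 0.955 2.061 0.000
      vertex 0.000 5.000 0.000
      vertex 10.000 5.000 0.000
    endloop
  endfacet
  facet normal 0.0000 0.0000 -1.0000
    outer loop
      vertex 3.455 0.245 0.000
      vertex 0.955 2.061 0.000
      vertex 10.000 5.000 0.000
    endloop
  endfacet
  facet normal 0.0000 0.0000 -1.0000
    outer loop
      vertex 6.545 0.245 0.000
      vertex 3.455 0.245 0.000
      vertex 10.000 5.000 0.000
    endloop
  endfacet
  facet normal 0.0000 0.0000 -1.0000
    outer loop
      vertex 9.045 2.061 0.000
      vertex 6.545 0.245 0.000
      vertex 10.000 5.000 0.000
    endloop
  endfacet
  facet normal 0.0000 0.0000 1.0000
    outer loop
      vertex 10.000 5.000 9.000
      vertex 9.045 7.939 9.000
      vertex 6.545 9.755 9.000
    endloop
  endfacet
  facet normal 0.0000 0.0000 1.0000
    outer loop
      vertex 10.000 5.000 9.000
      vertex 6.545 9.755 9.000
      vertex 3.455 9.755 9.000
    endloop
  endfacet
  facet normal 0.0000 0.0000 1.0000
    outer loop
      vertex 10.000 5.000 9.000
      vertex 3.455 9.755 9.000
      vertex 0.955 7.939 9.000
    endloop
  endfacet
  facet normal 0.0000 0.0000 1.0000
    outer loop
      vertex 10.000 5.000 9.000
      vertex 0.955 7.939 9.000
      vertex 0.000 5.000 9.000
    endloop
  endfacet
  facet normal 0.0000 0.0000 1.0000
    outer loop
      vertex 10.000 5.000 9.000
      vertex 0.000 5.000 9.000
      vertex 0.955 2.061 9.000
    endloop
  endfacet
  facet normal 0.0000 0.0000 1.0000
    outer loop
      vertex 10.000 5.000 9.000
      vertex 0.955 2.061 9.000
      vertex 3.455 0.245 9.000
    endloop
  endfacet
  facet normal 0.0000 0.0000 1.0000
    outer loop
      vertex 10.000 5.000 9.000
      vertex 3.455 0.245 9.000
      vertex 6.545 0.245 9.000
    endloop
  endfacet
  facet normal 0.0000 0.0000 1.0000
    outer loop
      vertex 10.000 5.000 9.000
      vertex 6.545 0.245 9.000
      vertex 9.045 2.061 9.000
    endloop
  endfacet
  facet normal 0.9511 0.3090 0.0000
    outer loop
      vertex 10.000 5.000 0.000
      vertex 9.045 7.939 0.000
      vertex 9.045 7.939 9.000
    endloop
  endfacet
  facet normal 0.9511 0.3090 0.0000
    outer loop
      vertex 10.000 5.000 0.000
      vertex 9.045 7.939 9.000
      vertex 10.000 5.000 9.000
    endloop
  endfacet
  facet normal 0.5877 0.8091 0.0000
    outer loop
      vertex 9.045 7.939 0.000
      vertex 6.545 9.755 0.000
      vertex 6.545 9.755 9.000
    endloop
  endfacet
  facet normal 0.5877 0.8091 0.0000
    outer loop
      vertex 9.045 7.939 0.000
      vertex 6.545 9.755 9.000
      vertex 9.045 7.939 9.000
    endloop
  endfacet
  facet normal 0.0000 1.0000 0.0000
    outer loop
      vertex 6.545 9.755 0.000
      vertex 3.455 9.755 0.000
      vertex 3.455 9.755 9.000
    endloop
  endfacet
  facet normal 0.0000 1.0000 0.0000
    outer loop
      vertex 6.545 9.755 0.000
      vertex 3.455 9.755 9.000
      vertex 6.545 9.755 9.000
    endloop
  endfacet
  facet normal -0.5877 0.8091 0.0000
    outer loop
      vertex 3.455 9.755 0.000
      vertex 0.955 7.939 0.000
      vertex 0.955 7.939 9.000
    endloop
  endfacet
  facet normal -0.5877 0.8091 0.0000
    outer loop
      vertex 3.455 9.755 0.000
      vertex 0.955 7.939 9.000
      vertex 3.455 9.755 9.000
    endloop
  endfacet
  facet normal -0.9511 0.3090 0.0000
    outer loop
      vertex 0.955 7.939 0.000
      vertex 0.000 5.000 0.000
      vertex 0.000 5.000 9.000
    endloop
  endfacet
  facet normal -0.9511 0.3090 0.0000
    outer loop
      vertex 0.955 7.939 0.000
      vertex 0.000 5.000 9.000
      vertex 0.955 7.939 9.000
    endloop
  endfacet
  facet normal -0.9511 -0.3090 0.0000
    outer loop
      vertex 0.000 5.000 0.000
      vertex 0.955 2.061 0.000
      vertex 0.955 2.061 9.000
    endloop
  endfacet
  facet normal -0.9511 -0.3090 0.0000
    outer loop
      vertex 0.000 5.000 0.000
      vertex 0.955 2.061 9.000
      vertex 0.000 5.000 9.000
    endloop
  endfacet
  facet normal -0.5877 -0.8091 0.0000
    outer loop
      vertex 0.955 2.061 0.000
      vertex 3.455 0.245 0.000
      vertex 3.455 0.245 9.000
    endloop
  endfacet
  facet normal -0.5877 -0.8091 0.0000
    outer loop
      vertex 0.955 2.061 0.000
      vertex 3.455 0.245 9.000
      vertex 0.955 2.061 9.000
    endloop
  endfacet
  facet normal 0.0000 -1.0000 0.0000
    outer loop
      vertex 3.455 0.245 0.000
      vertex 6.545 0.245 0.000
      vertex 6.545 0.245 9.000
    endloop
  endfacet
  facet normal 0.0000 -1.0000 0.0000
    outer loop
      vertex 3.455 0.245 0.000
      vertex 6.545 0.245 9.000
      vertex 3.455 0.245 9.000
    endloop
  endfacet
  facet normal 0.5877 -0.8091 0.0000
    outer loop
      vertex 6.545 0.245 0.000
      vertex 9.045 2.061 0.000
      vertex 9.045 2.061 9.000
    endloop
  endfacet
  facet normal 0.5877 -0.8091 0.0000
    outer loop
      vertex 6.545 0.245 0.000
      vertex 9.045 2.061 9.000
      vertex 6.545 0.245 9.000
    endloop
  endfacet
  facet normal 0.9511 -0.3090 0.0000
    outer loop
      vertex 9.045 2.061 0.000
      vertex 10.000 5.000 0.000
      vertex 10.000 5.000 9.000
    endloop
  endfacet
  facet normal 0.9511 -0.3090 0.0000
    outer loop
      vertex 9.045 2.061 0.000
      vertex 10.000 5.000 9.000
      vertex 9.045 2.061 9.000
    endloop
  endfacet
endsolid part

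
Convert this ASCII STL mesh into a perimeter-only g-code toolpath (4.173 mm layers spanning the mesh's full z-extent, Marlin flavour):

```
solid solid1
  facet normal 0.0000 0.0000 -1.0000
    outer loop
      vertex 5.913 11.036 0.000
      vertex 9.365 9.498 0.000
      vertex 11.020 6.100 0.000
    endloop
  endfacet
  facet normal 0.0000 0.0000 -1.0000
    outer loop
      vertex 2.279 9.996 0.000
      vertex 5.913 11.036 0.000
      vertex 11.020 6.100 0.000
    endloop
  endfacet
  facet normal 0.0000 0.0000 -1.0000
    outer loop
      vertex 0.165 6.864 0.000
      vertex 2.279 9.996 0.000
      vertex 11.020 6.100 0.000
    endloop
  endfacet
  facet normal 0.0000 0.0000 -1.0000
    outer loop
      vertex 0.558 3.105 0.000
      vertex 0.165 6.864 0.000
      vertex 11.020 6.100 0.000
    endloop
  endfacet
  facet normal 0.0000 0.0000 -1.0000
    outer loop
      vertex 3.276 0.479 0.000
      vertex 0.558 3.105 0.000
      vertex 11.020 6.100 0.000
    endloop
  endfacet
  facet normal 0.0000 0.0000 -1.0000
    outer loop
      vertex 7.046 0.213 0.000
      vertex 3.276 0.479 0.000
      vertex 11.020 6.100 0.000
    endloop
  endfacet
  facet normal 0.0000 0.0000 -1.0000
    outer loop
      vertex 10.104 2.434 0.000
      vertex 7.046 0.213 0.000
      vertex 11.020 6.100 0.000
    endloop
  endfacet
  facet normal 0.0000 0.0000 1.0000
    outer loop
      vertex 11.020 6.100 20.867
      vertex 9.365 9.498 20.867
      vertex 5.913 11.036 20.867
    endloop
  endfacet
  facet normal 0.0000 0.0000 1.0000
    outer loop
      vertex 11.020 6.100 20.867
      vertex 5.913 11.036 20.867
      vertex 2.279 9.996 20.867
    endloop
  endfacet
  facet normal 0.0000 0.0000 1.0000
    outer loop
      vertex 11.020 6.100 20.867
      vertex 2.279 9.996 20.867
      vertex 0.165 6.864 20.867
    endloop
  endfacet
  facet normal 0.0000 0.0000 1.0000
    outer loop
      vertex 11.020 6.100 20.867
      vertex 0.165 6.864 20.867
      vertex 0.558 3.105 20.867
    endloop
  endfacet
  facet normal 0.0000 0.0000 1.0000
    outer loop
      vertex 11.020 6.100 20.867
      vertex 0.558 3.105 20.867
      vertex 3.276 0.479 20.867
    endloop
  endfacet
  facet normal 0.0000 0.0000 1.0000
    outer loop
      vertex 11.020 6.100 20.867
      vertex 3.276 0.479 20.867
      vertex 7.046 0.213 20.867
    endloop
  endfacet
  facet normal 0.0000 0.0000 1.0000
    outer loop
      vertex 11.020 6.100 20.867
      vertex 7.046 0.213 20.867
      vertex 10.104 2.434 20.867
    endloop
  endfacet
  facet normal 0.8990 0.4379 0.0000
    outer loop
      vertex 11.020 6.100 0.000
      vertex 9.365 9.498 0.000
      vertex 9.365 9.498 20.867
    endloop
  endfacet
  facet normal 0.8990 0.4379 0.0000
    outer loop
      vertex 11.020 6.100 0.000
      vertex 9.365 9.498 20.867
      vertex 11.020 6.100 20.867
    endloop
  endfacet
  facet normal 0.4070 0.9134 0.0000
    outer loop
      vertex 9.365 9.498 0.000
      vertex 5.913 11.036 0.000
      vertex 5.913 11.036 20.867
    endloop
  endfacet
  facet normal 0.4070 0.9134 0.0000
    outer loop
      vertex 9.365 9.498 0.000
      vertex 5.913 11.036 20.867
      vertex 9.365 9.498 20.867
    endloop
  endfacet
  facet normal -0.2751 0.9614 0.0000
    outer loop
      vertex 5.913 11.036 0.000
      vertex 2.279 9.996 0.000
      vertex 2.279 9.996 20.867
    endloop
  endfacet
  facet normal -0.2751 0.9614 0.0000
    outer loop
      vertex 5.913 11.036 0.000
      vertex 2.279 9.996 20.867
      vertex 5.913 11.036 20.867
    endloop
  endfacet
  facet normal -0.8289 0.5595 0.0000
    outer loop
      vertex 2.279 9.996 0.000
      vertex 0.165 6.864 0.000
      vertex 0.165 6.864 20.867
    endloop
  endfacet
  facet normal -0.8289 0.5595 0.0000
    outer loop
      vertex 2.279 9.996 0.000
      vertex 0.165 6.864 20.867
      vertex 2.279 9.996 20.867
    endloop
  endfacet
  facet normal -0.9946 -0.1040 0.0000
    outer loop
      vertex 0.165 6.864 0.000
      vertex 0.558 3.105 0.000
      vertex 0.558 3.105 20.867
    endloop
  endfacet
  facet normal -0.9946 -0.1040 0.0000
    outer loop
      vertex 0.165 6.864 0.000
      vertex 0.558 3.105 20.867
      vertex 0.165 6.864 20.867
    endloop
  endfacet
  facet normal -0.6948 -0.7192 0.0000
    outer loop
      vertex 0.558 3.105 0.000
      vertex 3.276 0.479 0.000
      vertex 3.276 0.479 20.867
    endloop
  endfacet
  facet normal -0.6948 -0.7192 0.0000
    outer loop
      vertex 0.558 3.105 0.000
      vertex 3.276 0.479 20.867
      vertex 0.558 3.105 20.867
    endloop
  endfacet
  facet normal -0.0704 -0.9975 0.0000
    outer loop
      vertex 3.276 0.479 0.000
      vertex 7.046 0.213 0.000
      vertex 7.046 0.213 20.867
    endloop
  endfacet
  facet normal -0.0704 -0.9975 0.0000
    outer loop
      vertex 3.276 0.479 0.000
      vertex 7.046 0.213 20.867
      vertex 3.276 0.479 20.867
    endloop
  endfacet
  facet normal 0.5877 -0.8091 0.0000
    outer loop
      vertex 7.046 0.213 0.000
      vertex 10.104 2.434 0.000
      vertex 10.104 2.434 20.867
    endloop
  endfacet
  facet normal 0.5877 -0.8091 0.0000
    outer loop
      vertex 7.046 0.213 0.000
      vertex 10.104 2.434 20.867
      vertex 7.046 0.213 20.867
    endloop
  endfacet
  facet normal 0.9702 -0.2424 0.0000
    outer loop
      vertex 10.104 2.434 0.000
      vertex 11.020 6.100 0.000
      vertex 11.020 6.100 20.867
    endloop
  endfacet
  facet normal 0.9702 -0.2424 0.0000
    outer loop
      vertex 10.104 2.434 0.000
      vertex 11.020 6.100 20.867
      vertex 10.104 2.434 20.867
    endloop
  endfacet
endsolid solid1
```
; perimeter-only toolpath
G21 ; units = mm
G90 ; absolute positioning
G28 ; home
; layer 1
G0 Z4.173
G0 X11.020 Y6.100
G1 X9.365 Y9.498
G1 X5.913 Y11.036
G1 X2.279 Y9.996
G1 X0.165 Y6.864
G1 X0.558 Y3.105
G1 X3.276 Y0.479
G1 X7.046 Y0.213
G1 X10.104 Y2.434
G1 X11.020 Y6.100
; layer 2
G0 Z8.347
G0 X11.020 Y6.100
G1 X9.365 Y9.498
G1 X5.913 Y11.036
G1 X2.279 Y9.996
G1 X0.165 Y6.864
G1 X0.558 Y3.105
G1 X3.276 Y0.479
G1 X7.046 Y0.213
G1 X10.104 Y2.434
G1 X11.020 Y6.100
; layer 3
G0 Z12.520
G0 X11.020 Y6.100
G1 X9.365 Y9.498
G1 X5.913 Y11.036
G1 X2.279 Y9.996
G1 X0.165 Y6.864
G1 X0.558 Y3.105
G1 X3.276 Y0.479
G1 X7.046 Y0.213
G1 X10.104 Y2.434
G1 X11.020 Y6.100
; layer 4
G0 Z16.694
G0 X11.020 Y6.100
G1 X9.365 Y9.498
G1 X5.913 Y11.036
G1 X2.279 Y9.996
G1 X0.165 Y6.864
G1 X0.558 Y3.105
G1 X3.276 Y0.479
G1 X7.046 Y0.213
G1 X10.104 Y2.434
G1 X11.020 Y6.100
; layer 5
G0 Z20.867
G0 X11.020 Y6.100
G1 X9.365 Y9.498
G1 X5.913 Y11.036
G1 X2.279 Y9.996
G1 X0.165 Y6.864
G1 X0.558 Y3.105
G1 X3.276 Y0.479
G1 X7.046 Y0.213
G1 X10.104 Y2.434
G1 X11.020 Y6.100
M2 ; end

The solid is a regular 9-sided prism (a cylinder approximated with 9 flat sides), circumscribed radius ≈ 5.53 mm, height ≈ 20.9 mm. Slicing at Δz = 4.173 mm — 5 equal slices spanning the solid's height, so layer i sits at z = i·h/5 — gives 5 non-empty perimeters. Each is a 9-segment closed polygon; G0 lifts to the layer z and rapids to the start vertex, then G1 traces the edges.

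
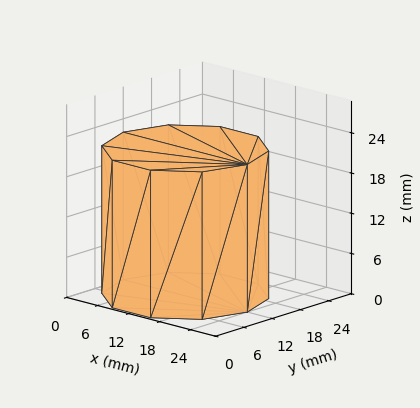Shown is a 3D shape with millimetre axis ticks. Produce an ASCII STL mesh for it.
Reading the render: the shape is a regular 10-sided prism (a cylinder approximated with 10 flat sides), circumscribed radius ≈ 12 mm, height ≈ 22 mm (dimensions read to the nearest mm from the axis ticks). For the STL, each face is triangulated and given an outward normal.

solid part
  facet normal 0.0000 0.0000 -1.0000
    outer loop
      vertex 15.708 23.413 0.000
      vertex 21.708 19.053 0.000
      vertex 24.000 12.000 0.000
    endloop
  endfacet
  facet normal 0.0000 0.0000 -1.0000
    outer loop
      vertex 8.292 23.413 0.000
      vertex 15.708 23.413 0.000
      vertex 24.000 12.000 0.000
    endloop
  endfacet
  facet normal 0.0000 0.0000 -1.0000
    outer loop
      vertex 2.292 19.053 0.000
      vertex 8.292 23.413 0.000
      vertex 24.000 12.000 0.000
    endloop
  endfacet
  facet normal 0.0000 0.0000 -1.0000
    outer loop
      vertex 0.000 12.000 0.000
      vertex 2.292 19.053 0.000
      vertex 24.000 12.000 0.000
    endloop
  endfacet
  facet normal 0.0000 0.0000 -1.0000
    outer loop
      vertex 2.292 4.947 0.000
      vertex 0.000 12.000 0.000
      vertex 24.000 12.000 0.000
    endloop
  endfacet
  facet normal 0.0000 0.0000 -1.0000
    outer loop
      vertex 8.292 0.587 0.000
      vertex 2.292 4.947 0.000
      vertex 24.000 12.000 0.000
    endloop
  endfacet
  facet normal 0.0000 0.0000 -1.0000
    outer loop
      vertex 15.708 0.587 0.000
      vertex 8.292 0.587 0.000
      vertex 24.000 12.000 0.000
    endloop
  endfacet
  facet normal 0.0000 0.0000 -1.0000
    outer loop
      vertex 21.708 4.947 0.000
      vertex 15.708 0.587 0.000
      vertex 24.000 12.000 0.000
    endloop
  endfacet
  facet normal 0.0000 0.0000 1.0000
    outer loop
      vertex 24.000 12.000 22.000
      vertex 21.708 19.053 22.000
      vertex 15.708 23.413 22.000
    endloop
  endfacet
  facet normal 0.0000 0.0000 1.0000
    outer loop
      vertex 24.000 12.000 22.000
      vertex 15.708 23.413 22.000
      vertex 8.292 23.413 22.000
    endloop
  endfacet
  facet normal 0.0000 0.0000 1.0000
    outer loop
      vertex 24.000 12.000 22.000
      vertex 8.292 23.413 22.000
      vertex 2.292 19.053 22.000
    endloop
  endfacet
  facet normal 0.0000 0.0000 1.0000
    outer loop
      vertex 24.000 12.000 22.000
      vertex 2.292 19.053 22.000
      vertex 0.000 12.000 22.000
    endloop
  endfacet
  facet normal 0.0000 0.0000 1.0000
    outer loop
      vertex 24.000 12.000 22.000
      vertex 0.000 12.000 22.000
      vertex 2.292 4.947 22.000
    endloop
  endfacet
  facet normal 0.0000 0.0000 1.0000
    outer loop
      vertex 24.000 12.000 22.000
      vertex 2.292 4.947 22.000
      vertex 8.292 0.587 22.000
    endloop
  endfacet
  facet normal 0.0000 0.0000 1.0000
    outer loop
      vertex 24.000 12.000 22.000
      vertex 8.292 0.587 22.000
      vertex 15.708 0.587 22.000
    endloop
  endfacet
  facet normal 0.0000 0.0000 1.0000
    outer loop
      vertex 24.000 12.000 22.000
      vertex 15.708 0.587 22.000
      vertex 21.708 4.947 22.000
    endloop
  endfacet
  facet normal 0.9510 0.3091 0.0000
    outer loop
      vertex 24.000 12.000 0.000
      vertex 21.708 19.053 0.000
      vertex 21.708 19.053 22.000
    endloop
  endfacet
  facet normal 0.9510 0.3091 0.0000
    outer loop
      vertex 24.000 12.000 0.000
      vertex 21.708 19.053 22.000
      vertex 24.000 12.000 22.000
    endloop
  endfacet
  facet normal 0.5879 0.8090 0.0000
    outer loop
      vertex 21.708 19.053 0.000
      vertex 15.708 23.413 0.000
      vertex 15.708 23.413 22.000
    endloop
  endfacet
  facet normal 0.5879 0.8090 0.0000
    outer loop
      vertex 21.708 19.053 0.000
      vertex 15.708 23.413 22.000
      vertex 21.708 19.053 22.000
    endloop
  endfacet
  facet normal 0.0000 1.0000 0.0000
    outer loop
      vertex 15.708 23.413 0.000
      vertex 8.292 23.413 0.000
      vertex 8.292 23.413 22.000
    endloop
  endfacet
  facet normal 0.0000 1.0000 0.0000
    outer loop
      vertex 15.708 23.413 0.000
      vertex 8.292 23.413 22.000
      vertex 15.708 23.413 22.000
    endloop
  endfacet
  facet normal -0.5879 0.8090 0.0000
    outer loop
      vertex 8.292 23.413 0.000
      vertex 2.292 19.053 0.000
      vertex 2.292 19.053 22.000
    endloop
  endfacet
  facet normal -0.5879 0.8090 0.0000
    outer loop
      vertex 8.292 23.413 0.000
      vertex 2.292 19.053 22.000
      vertex 8.292 23.413 22.000
    endloop
  endfacet
  facet normal -0.9510 0.3091 0.0000
    outer loop
      vertex 2.292 19.053 0.000
      vertex 0.000 12.000 0.000
      vertex 0.000 12.000 22.000
    endloop
  endfacet
  facet normal -0.9510 0.3091 0.0000
    outer loop
      vertex 2.292 19.053 0.000
      vertex 0.000 12.000 22.000
      vertex 2.292 19.053 22.000
    endloop
  endfacet
  facet normal -0.9510 -0.3091 0.0000
    outer loop
      vertex 0.000 12.000 0.000
      vertex 2.292 4.947 0.000
      vertex 2.292 4.947 22.000
    endloop
  endfacet
  facet normal -0.9510 -0.3091 0.0000
    outer loop
      vertex 0.000 12.000 0.000
      vertex 2.292 4.947 22.000
      vertex 0.000 12.000 22.000
    endloop
  endfacet
  facet normal -0.5879 -0.8090 0.0000
    outer loop
      vertex 2.292 4.947 0.000
      vertex 8.292 0.587 0.000
      vertex 8.292 0.587 22.000
    endloop
  endfacet
  facet normal -0.5879 -0.8090 0.0000
    outer loop
      vertex 2.292 4.947 0.000
      vertex 8.292 0.587 22.000
      vertex 2.292 4.947 22.000
    endloop
  endfacet
  facet normal 0.0000 -1.0000 0.0000
    outer loop
      vertex 8.292 0.587 0.000
      vertex 15.708 0.587 0.000
      vertex 15.708 0.587 22.000
    endloop
  endfacet
  facet normal 0.0000 -1.0000 0.0000
    outer loop
      vertex 8.292 0.587 0.000
      vertex 15.708 0.587 22.000
      vertex 8.292 0.587 22.000
    endloop
  endfacet
  facet normal 0.5879 -0.8090 0.0000
    outer loop
      vertex 15.708 0.587 0.000
      vertex 21.708 4.947 0.000
      vertex 21.708 4.947 22.000
    endloop
  endfacet
  facet normal 0.5879 -0.8090 0.0000
    outer loop
      vertex 15.708 0.587 0.000
      vertex 21.708 4.947 22.000
      vertex 15.708 0.587 22.000
    endloop
  endfacet
  facet normal 0.9510 -0.3091 0.0000
    outer loop
      vertex 21.708 4.947 0.000
      vertex 24.000 12.000 0.000
      vertex 24.000 12.000 22.000
    endloop
  endfacet
  facet normal 0.9510 -0.3091 0.0000
    outer loop
      vertex 21.708 4.947 0.000
      vertex 24.000 12.000 22.000
      vertex 21.708 4.947 22.000
    endloop
  endfacet
endsolid part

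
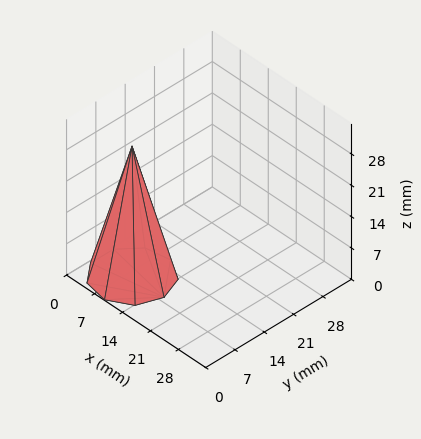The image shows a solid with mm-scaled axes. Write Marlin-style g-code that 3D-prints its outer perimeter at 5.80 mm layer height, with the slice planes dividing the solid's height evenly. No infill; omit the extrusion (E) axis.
Reading the render: the shape is a regular 9-sided pyramid, base circumscribed radius ≈ 8 mm, apex at z ≈ 29 mm (dimensions read to the nearest mm from the axis ticks). For the g-code, the solid's height is divided into equal slices at the stated Δz and each level perimeter traced with G1 moves after a G0 lift.

; perimeter-only toolpath
G21 ; units = mm
G90 ; absolute positioning
G28 ; home
; layer 1
G0 Z5.80
G0 X14.40 Y8.00
G1 X12.90 Y12.11
G1 X9.11 Y14.30
G1 X4.80 Y13.54
G1 X1.98 Y10.19
G1 X1.98 Y5.81
G1 X4.80 Y2.46
G1 X9.11 Y1.70
G1 X12.90 Y3.89
G1 X14.40 Y8.00
; layer 2
G0 Z11.60
G0 X12.80 Y8.00
G1 X11.68 Y11.08
G1 X8.83 Y12.73
G1 X5.60 Y12.16
G1 X3.49 Y9.64
G1 X3.49 Y6.36
G1 X5.60 Y3.84
G1 X8.83 Y3.27
G1 X11.68 Y4.92
G1 X12.80 Y8.00
; layer 3
G0 Z17.40
G0 X11.20 Y8.00
G1 X10.45 Y10.06
G1 X8.56 Y11.15
G1 X6.40 Y10.77
G1 X4.99 Y9.10
G1 X4.99 Y6.90
G1 X6.40 Y5.23
G1 X8.56 Y4.85
G1 X10.45 Y5.94
G1 X11.20 Y8.00
; layer 4
G0 Z23.20
G0 X9.60 Y8.00
G1 X9.23 Y9.03
G1 X8.28 Y9.58
G1 X7.20 Y9.39
G1 X6.50 Y8.55
G1 X6.50 Y7.45
G1 X7.20 Y6.61
G1 X8.28 Y6.42
G1 X9.23 Y6.97
G1 X9.60 Y8.00
M2 ; end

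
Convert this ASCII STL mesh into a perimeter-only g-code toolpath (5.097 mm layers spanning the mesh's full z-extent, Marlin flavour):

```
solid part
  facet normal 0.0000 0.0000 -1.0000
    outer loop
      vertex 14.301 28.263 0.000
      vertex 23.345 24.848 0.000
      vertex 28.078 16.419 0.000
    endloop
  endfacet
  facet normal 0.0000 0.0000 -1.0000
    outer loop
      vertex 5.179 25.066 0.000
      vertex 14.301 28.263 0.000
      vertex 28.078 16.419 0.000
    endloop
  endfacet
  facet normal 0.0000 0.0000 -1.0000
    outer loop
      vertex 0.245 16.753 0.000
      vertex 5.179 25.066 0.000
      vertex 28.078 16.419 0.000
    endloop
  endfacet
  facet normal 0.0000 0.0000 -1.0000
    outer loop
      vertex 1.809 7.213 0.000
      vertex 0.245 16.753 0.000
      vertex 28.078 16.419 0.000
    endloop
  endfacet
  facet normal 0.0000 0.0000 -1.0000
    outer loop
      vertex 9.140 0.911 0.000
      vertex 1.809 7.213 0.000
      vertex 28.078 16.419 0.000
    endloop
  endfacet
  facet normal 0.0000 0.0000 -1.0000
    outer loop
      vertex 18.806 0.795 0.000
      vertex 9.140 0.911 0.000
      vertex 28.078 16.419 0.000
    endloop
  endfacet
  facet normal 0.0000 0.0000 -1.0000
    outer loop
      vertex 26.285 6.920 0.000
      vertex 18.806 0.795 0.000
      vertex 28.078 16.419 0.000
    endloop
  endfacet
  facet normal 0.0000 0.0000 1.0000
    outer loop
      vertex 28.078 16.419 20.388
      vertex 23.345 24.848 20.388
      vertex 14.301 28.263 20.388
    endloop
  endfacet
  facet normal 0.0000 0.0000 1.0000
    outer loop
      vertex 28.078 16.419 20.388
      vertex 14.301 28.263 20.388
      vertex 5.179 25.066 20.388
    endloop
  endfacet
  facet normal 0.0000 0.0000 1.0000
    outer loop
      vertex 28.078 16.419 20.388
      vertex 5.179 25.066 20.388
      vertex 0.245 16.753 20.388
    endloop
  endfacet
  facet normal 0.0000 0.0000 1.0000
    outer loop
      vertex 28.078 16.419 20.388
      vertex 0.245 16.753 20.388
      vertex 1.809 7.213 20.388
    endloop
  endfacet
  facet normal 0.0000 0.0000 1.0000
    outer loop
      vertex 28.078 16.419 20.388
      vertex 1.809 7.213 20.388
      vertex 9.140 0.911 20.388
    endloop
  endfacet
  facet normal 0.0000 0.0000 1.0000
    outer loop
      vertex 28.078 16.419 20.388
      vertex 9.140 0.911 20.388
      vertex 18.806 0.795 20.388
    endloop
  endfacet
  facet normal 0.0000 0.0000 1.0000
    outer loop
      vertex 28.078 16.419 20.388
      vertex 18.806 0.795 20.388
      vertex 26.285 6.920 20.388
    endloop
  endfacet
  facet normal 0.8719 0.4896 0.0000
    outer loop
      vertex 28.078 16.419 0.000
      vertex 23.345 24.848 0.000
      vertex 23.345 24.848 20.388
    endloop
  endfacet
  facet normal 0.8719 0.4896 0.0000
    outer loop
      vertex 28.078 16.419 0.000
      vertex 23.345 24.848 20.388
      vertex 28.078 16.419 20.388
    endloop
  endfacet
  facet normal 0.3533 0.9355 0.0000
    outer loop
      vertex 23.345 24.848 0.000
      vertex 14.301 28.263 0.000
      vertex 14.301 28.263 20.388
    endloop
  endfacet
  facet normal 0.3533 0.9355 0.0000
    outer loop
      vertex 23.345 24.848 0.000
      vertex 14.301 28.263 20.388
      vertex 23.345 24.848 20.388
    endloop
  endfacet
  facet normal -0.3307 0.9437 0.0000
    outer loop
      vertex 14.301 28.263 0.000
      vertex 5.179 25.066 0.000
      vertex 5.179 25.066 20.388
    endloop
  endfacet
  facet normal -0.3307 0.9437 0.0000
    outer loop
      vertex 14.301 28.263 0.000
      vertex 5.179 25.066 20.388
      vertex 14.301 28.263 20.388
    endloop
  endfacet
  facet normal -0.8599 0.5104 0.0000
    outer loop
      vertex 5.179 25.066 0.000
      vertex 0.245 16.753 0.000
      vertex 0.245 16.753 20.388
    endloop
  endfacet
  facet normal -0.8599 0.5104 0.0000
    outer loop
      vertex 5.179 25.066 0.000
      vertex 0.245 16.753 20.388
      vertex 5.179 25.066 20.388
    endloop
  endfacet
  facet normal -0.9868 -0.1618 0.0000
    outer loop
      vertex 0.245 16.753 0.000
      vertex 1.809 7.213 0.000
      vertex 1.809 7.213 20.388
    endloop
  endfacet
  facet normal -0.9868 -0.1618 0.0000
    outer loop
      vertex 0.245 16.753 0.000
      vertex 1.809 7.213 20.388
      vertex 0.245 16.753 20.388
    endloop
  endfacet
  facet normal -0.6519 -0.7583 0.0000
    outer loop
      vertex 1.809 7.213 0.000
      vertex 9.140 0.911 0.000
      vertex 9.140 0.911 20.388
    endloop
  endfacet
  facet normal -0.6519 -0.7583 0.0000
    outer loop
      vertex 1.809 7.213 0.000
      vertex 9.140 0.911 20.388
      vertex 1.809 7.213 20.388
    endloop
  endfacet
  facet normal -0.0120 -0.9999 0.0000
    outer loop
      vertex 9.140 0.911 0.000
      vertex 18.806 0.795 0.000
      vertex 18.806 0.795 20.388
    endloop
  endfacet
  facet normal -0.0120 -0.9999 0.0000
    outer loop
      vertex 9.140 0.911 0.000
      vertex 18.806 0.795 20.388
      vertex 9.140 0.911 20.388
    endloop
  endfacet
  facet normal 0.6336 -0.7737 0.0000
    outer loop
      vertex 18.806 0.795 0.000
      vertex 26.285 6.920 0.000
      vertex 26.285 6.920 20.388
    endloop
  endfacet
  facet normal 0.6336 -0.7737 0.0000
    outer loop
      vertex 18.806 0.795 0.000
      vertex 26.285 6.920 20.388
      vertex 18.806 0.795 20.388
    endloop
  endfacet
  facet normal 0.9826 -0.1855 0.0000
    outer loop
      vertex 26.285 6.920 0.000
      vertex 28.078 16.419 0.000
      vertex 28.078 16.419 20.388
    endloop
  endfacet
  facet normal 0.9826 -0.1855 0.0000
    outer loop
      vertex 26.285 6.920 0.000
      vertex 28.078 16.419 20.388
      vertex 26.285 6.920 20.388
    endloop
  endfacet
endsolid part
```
; perimeter-only toolpath
G21 ; units = mm
G90 ; absolute positioning
G28 ; home
; layer 1
G0 Z5.097
G0 X28.078 Y16.419
G1 X23.345 Y24.848
G1 X14.301 Y28.263
G1 X5.179 Y25.066
G1 X0.245 Y16.753
G1 X1.809 Y7.213
G1 X9.140 Y0.911
G1 X18.806 Y0.795
G1 X26.285 Y6.920
G1 X28.078 Y16.419
; layer 2
G0 Z10.194
G0 X28.078 Y16.419
G1 X23.345 Y24.848
G1 X14.301 Y28.263
G1 X5.179 Y25.066
G1 X0.245 Y16.753
G1 X1.809 Y7.213
G1 X9.140 Y0.911
G1 X18.806 Y0.795
G1 X26.285 Y6.920
G1 X28.078 Y16.419
; layer 3
G0 Z15.291
G0 X28.078 Y16.419
G1 X23.345 Y24.848
G1 X14.301 Y28.263
G1 X5.179 Y25.066
G1 X0.245 Y16.753
G1 X1.809 Y7.213
G1 X9.140 Y0.911
G1 X18.806 Y0.795
G1 X26.285 Y6.920
G1 X28.078 Y16.419
; layer 4
G0 Z20.388
G0 X28.078 Y16.419
G1 X23.345 Y24.848
G1 X14.301 Y28.263
G1 X5.179 Y25.066
G1 X0.245 Y16.753
G1 X1.809 Y7.213
G1 X9.140 Y0.911
G1 X18.806 Y0.795
G1 X26.285 Y6.920
G1 X28.078 Y16.419
M2 ; end

The solid is a regular 9-sided prism (a cylinder approximated with 9 flat sides), circumscribed radius ≈ 14.1 mm, height ≈ 20.4 mm. Slicing at Δz = 5.097 mm — 4 equal slices spanning the solid's height, so layer i sits at z = i·h/4 — gives 4 non-empty perimeters. Each is a 9-segment closed polygon; G0 lifts to the layer z and rapids to the start vertex, then G1 traces the edges.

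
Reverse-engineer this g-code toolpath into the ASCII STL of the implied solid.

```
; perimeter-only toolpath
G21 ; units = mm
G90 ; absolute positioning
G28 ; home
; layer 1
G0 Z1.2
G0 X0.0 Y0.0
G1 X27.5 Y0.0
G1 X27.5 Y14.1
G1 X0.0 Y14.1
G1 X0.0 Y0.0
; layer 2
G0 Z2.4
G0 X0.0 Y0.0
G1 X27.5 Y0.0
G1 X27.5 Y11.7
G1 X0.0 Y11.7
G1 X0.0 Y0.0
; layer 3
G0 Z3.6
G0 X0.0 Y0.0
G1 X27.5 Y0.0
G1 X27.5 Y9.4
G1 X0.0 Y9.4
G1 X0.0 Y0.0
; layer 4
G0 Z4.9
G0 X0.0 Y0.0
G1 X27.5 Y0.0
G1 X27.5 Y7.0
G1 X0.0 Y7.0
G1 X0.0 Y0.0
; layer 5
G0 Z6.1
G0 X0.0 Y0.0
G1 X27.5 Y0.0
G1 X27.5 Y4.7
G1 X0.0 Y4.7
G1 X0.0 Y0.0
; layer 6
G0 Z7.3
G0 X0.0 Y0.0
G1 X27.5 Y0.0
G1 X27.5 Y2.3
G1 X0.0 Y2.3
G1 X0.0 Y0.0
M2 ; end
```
solid part
  facet normal 0.0000 0.0000 -1.0000
    outer loop
      vertex 27.5 16.4 0.0
      vertex 27.5 0.0 0.0
      vertex 0.0 0.0 0.0
    endloop
  endfacet
  facet normal 0.0000 0.0000 -1.0000
    outer loop
      vertex 0.0 16.4 0.0
      vertex 27.5 16.4 0.0
      vertex 0.0 0.0 0.0
    endloop
  endfacet
  facet normal 0.0000 -1.0000 0.0000
    outer loop
      vertex 0.0 0.0 0.0
      vertex 27.5 0.0 0.0
      vertex 27.5 0.0 8.5
    endloop
  endfacet
  facet normal 0.0000 -1.0000 0.0000
    outer loop
      vertex 0.0 0.0 0.0
      vertex 27.5 0.0 8.5
      vertex 0.0 0.0 8.5
    endloop
  endfacet
  facet normal 0.0000 0.4602 0.8878
    outer loop
      vertex 0.0 0.0 8.5
      vertex 27.5 0.0 8.5
      vertex 27.5 16.4 0.0
    endloop
  endfacet
  facet normal 0.0000 0.4602 0.8878
    outer loop
      vertex 0.0 0.0 8.5
      vertex 27.5 16.4 0.0
      vertex 0.0 16.4 0.0
    endloop
  endfacet
  facet normal -1.0000 0.0000 0.0000
    outer loop
      vertex 0.0 0.0 8.5
      vertex 0.0 16.4 0.0
      vertex 0.0 0.0 0.0
    endloop
  endfacet
  facet normal 1.0000 0.0000 0.0000
    outer loop
      vertex 27.5 0.0 0.0
      vertex 27.5 16.4 0.0
      vertex 27.5 0.0 8.5
    endloop
  endfacet
endsolid part

The G0 Z moves step by Δz≈1.2 mm. The G1 loops shrink linearly with z, so the solid tapers from its base footprint up to z≈8.5. Closing with a flat bottom cap and the tapered top and triangulating gives 8 facets — a wedge (ramp): 27.5 × 16.4 mm base, rising to 8.5 mm along the y=0 edge and sloping linearly to z=0 at y=16.4.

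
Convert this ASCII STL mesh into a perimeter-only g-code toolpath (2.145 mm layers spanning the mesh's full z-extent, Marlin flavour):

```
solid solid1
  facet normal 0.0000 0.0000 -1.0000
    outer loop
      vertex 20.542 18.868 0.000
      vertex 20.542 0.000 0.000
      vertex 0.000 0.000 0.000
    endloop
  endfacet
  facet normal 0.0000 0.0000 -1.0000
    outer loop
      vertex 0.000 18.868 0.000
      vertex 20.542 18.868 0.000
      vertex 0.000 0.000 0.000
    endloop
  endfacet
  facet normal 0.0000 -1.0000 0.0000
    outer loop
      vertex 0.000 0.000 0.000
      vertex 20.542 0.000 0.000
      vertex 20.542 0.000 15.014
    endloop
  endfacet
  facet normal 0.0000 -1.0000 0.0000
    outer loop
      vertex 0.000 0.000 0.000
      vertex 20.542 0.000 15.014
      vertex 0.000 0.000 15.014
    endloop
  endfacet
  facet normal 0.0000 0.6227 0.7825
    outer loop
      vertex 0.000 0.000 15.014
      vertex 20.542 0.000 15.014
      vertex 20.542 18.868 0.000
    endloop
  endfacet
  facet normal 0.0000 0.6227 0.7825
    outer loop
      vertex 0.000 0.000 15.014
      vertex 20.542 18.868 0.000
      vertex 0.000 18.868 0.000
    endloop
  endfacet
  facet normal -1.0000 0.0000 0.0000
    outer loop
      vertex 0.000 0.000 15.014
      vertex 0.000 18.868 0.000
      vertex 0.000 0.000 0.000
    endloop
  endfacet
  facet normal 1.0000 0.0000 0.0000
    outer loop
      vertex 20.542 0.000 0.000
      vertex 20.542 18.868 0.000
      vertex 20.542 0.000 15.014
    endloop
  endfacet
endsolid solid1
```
; perimeter-only toolpath
G21 ; units = mm
G90 ; absolute positioning
G28 ; home
; layer 1
G0 Z2.145
G0 X0.000 Y0.000
G1 X20.542 Y0.000
G1 X20.542 Y16.173
G1 X0.000 Y16.173
G1 X0.000 Y0.000
; layer 2
G0 Z4.290
G0 X0.000 Y0.000
G1 X20.542 Y0.000
G1 X20.542 Y13.477
G1 X0.000 Y13.477
G1 X0.000 Y0.000
; layer 3
G0 Z6.435
G0 X0.000 Y0.000
G1 X20.542 Y0.000
G1 X20.542 Y10.782
G1 X0.000 Y10.782
G1 X0.000 Y0.000
; layer 4
G0 Z8.579
G0 X0.000 Y0.000
G1 X20.542 Y0.000
G1 X20.542 Y8.086
G1 X0.000 Y8.086
G1 X0.000 Y0.000
; layer 5
G0 Z10.724
G0 X0.000 Y0.000
G1 X20.542 Y0.000
G1 X20.542 Y5.391
G1 X0.000 Y5.391
G1 X0.000 Y0.000
; layer 6
G0 Z12.869
G0 X0.000 Y0.000
G1 X20.542 Y0.000
G1 X20.542 Y2.695
G1 X0.000 Y2.695
G1 X0.000 Y0.000
M2 ; end

The solid is a wedge (ramp): 20.5 × 18.9 mm base, rising to 15 mm along the y=0 edge and sloping linearly to z=0 at y=18.9. Slicing at Δz = 2.145 mm — 7 equal slices spanning the solid's height, so layer i sits at z = i·h/7 — gives 6 non-empty perimeters. Each is a 4-segment closed polygon; G0 lifts to the layer z and rapids to the start vertex, then G1 traces the edges. The cross-section shrinks linearly with z (the slice at the apex is degenerate and omitted).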